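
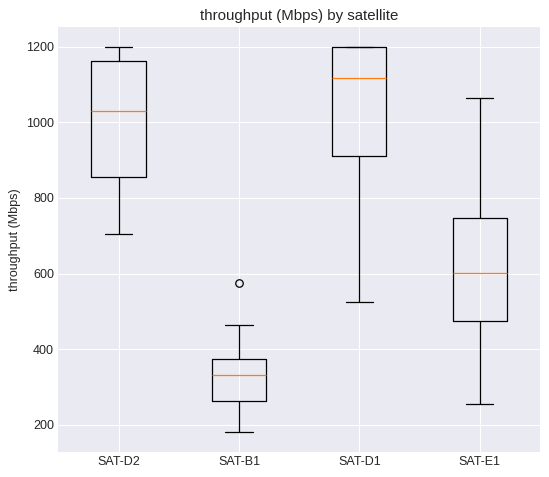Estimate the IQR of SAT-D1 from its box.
≈ 300

Q3 ≈ 1200, Q1 ≈ 900; IQR ≈ 300.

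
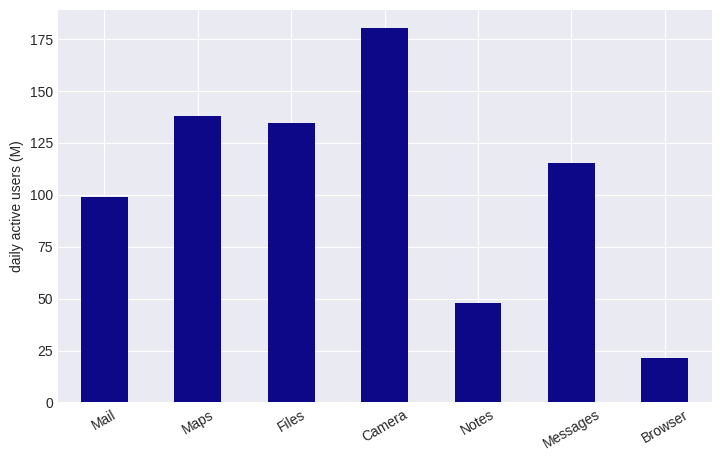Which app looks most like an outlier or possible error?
Browser ≈ 20; the rest sit between ≈ 40 and ≈ 180.

Browser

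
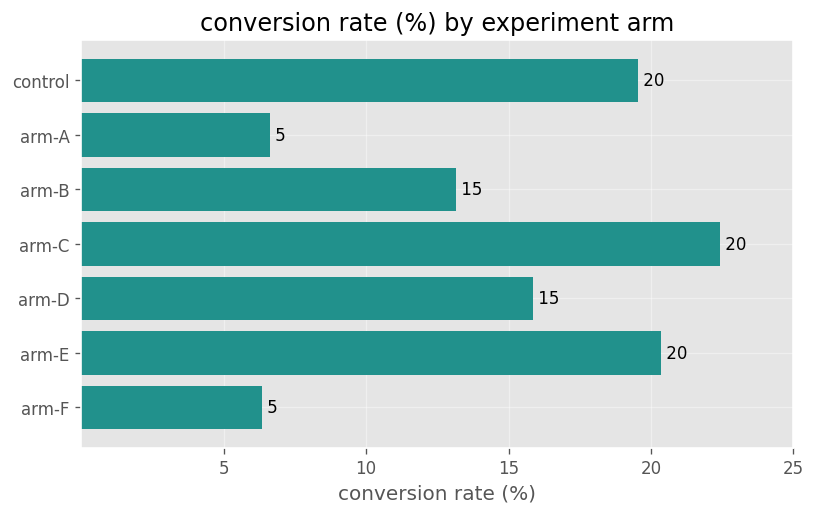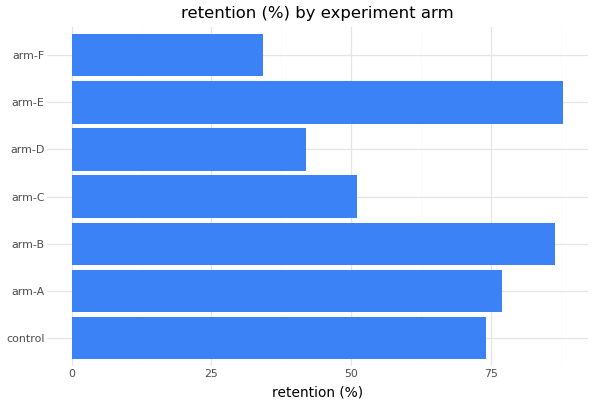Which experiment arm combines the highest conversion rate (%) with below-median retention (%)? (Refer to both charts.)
arm-C

Chart 2 median retention (%) ≈ 70; below-median experiment arms: arm-C, arm-D, arm-F. Among those, arm-C has the highest conversion rate (%) (≈ 20).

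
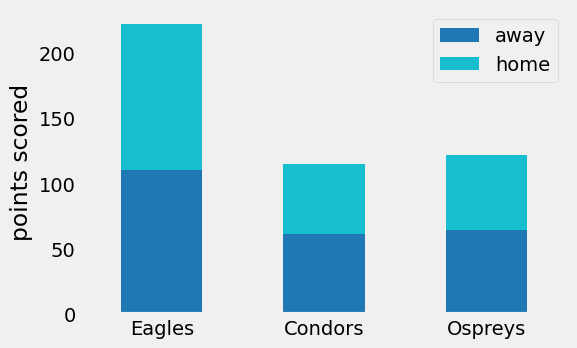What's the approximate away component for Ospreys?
away top ≈ 60, bottom ≈ 0; segment ≈ 60.

≈ 60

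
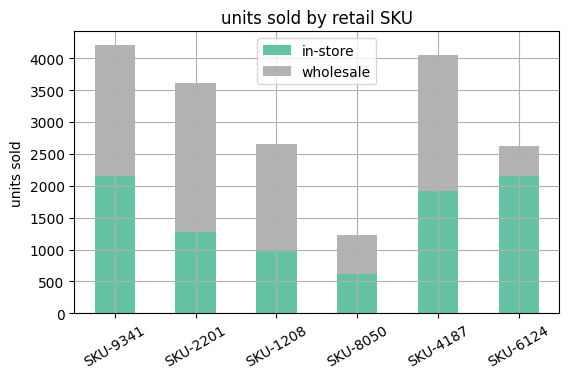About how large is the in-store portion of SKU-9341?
in-store top ≈ 2000, bottom ≈ 0; segment ≈ 2000.

≈ 2000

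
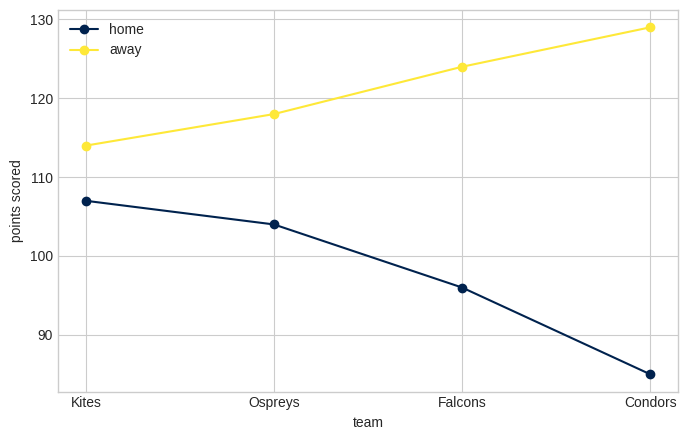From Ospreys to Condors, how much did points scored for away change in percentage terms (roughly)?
≈ +8.3%

Ospreys ≈ 120, Condors ≈ 130; (130 − 120) / 120 ≈ +8.3%.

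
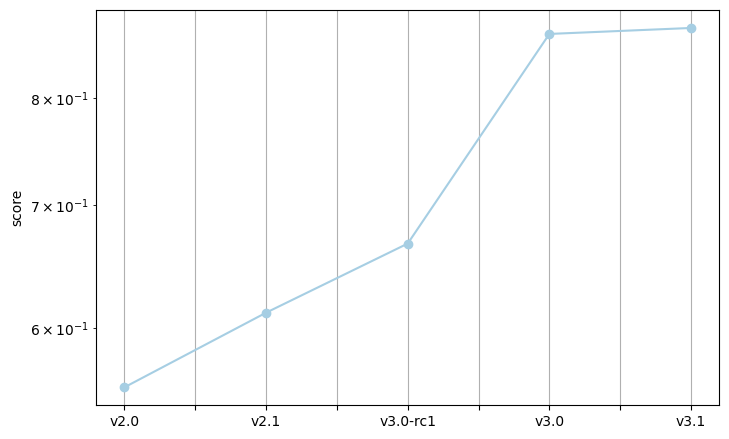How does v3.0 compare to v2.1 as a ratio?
≈ 1.42×

v3.0 ≈ 0.85, v2.1 ≈ 0.60; 0.85/0.60 ≈ 1.42.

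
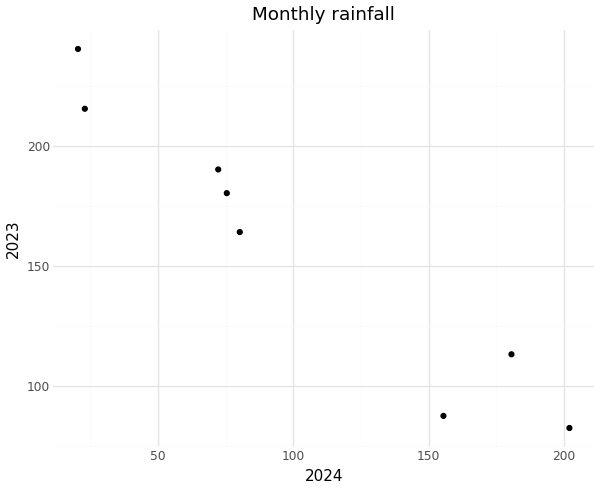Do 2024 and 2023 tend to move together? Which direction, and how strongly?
negative, strong

Points are negatively correlated; strong (|r| ≈ 1.0).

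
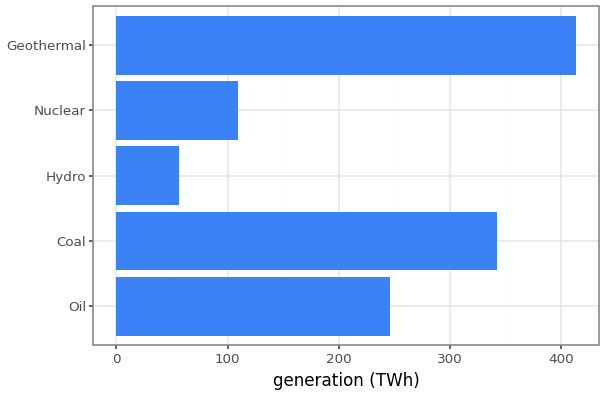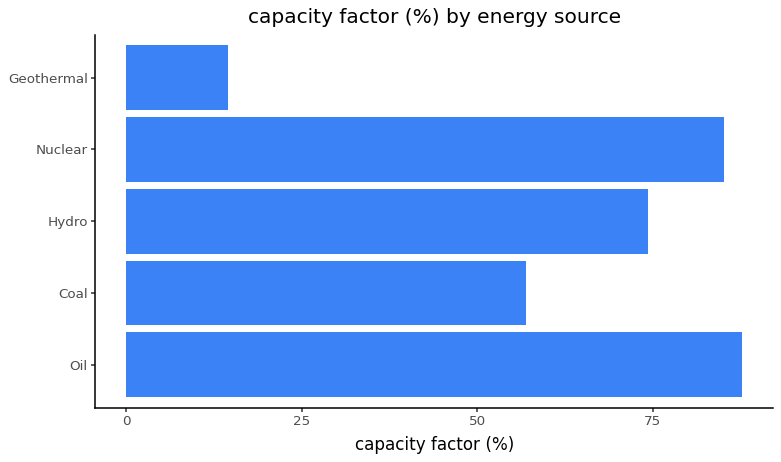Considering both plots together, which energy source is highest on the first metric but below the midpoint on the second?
Geothermal

Chart 2 median capacity factor (%) ≈ 70; below-median energy sources: Coal, Geothermal. Among those, Geothermal has the highest generation (TWh) (≈ 400).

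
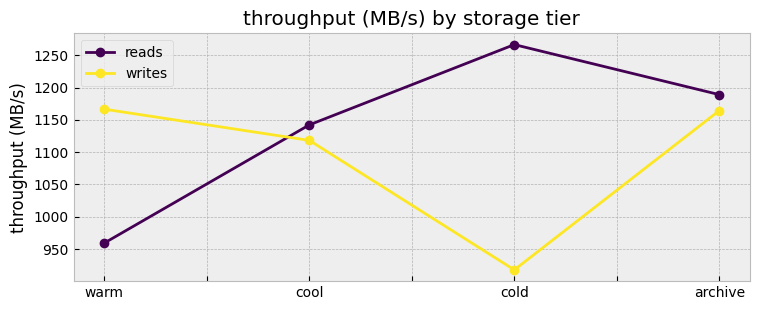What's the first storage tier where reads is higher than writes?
cool

warm: reads ≈ 950 vs writes ≈ 1150 (not yet); cool: reads ≈ 1150 vs writes ≈ 1100 (first crossover).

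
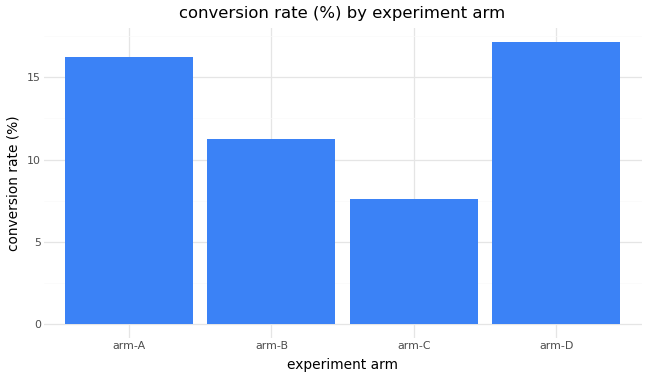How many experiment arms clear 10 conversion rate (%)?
3

Above 10: arm-A, arm-B, arm-D.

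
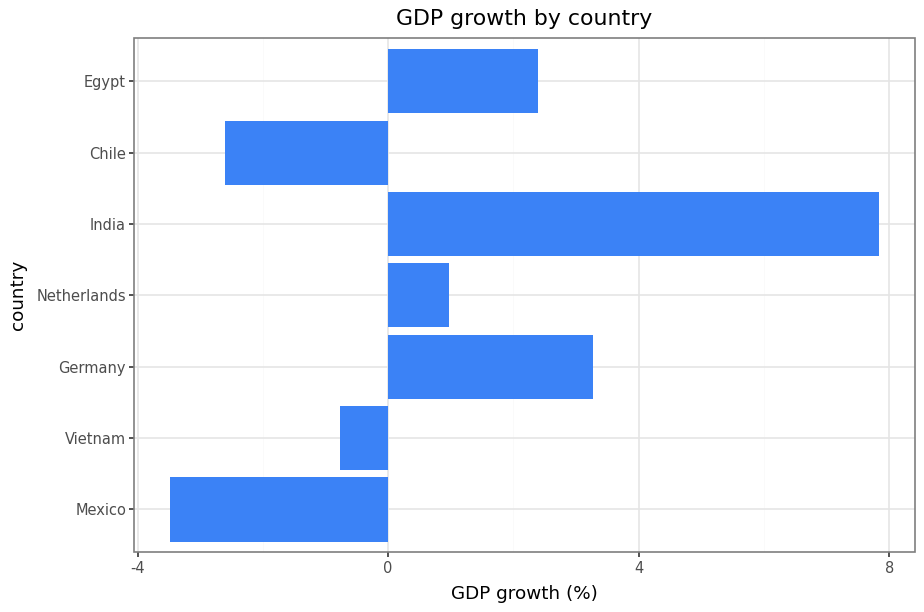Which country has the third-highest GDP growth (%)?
Top 4: India ≈ 8, Germany ≈ 3, Egypt ≈ 2, Netherlands ≈ 1.

Egypt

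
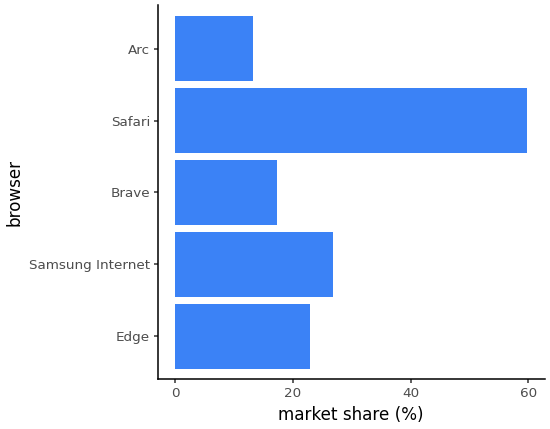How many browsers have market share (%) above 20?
3

Above 20: Edge, Samsung Internet, Safari.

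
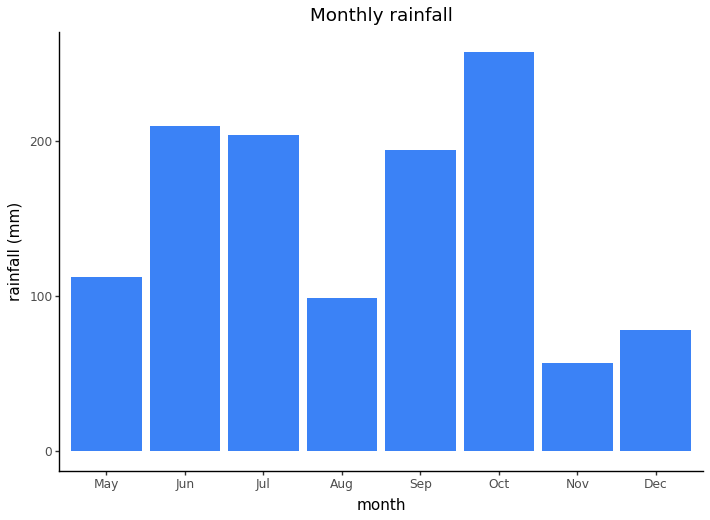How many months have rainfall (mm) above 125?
4

Above 125: Jun, Jul, Sep, Oct.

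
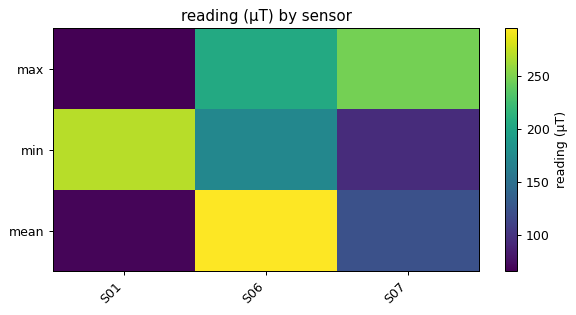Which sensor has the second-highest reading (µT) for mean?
S07

Top 3 for mean: S06 ≈ 300, S07 ≈ 120, S01 ≈ 60.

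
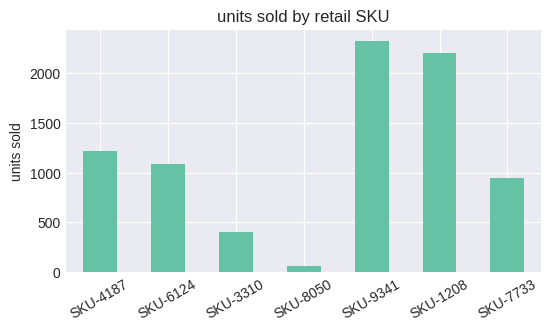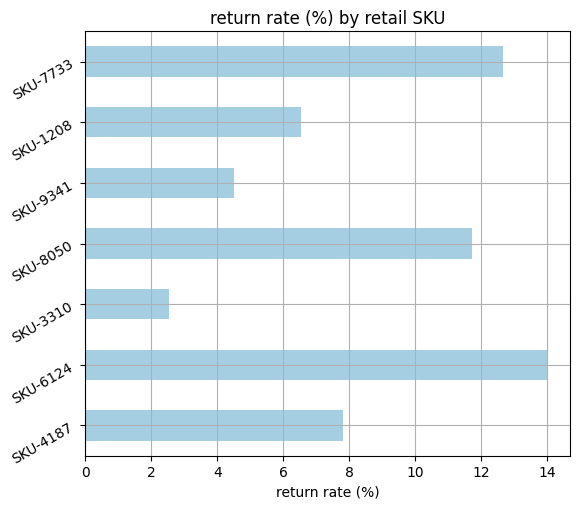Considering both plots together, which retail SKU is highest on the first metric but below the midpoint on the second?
Chart 2 median return rate (%) ≈ 8; below-median retail SKUs: SKU-3310, SKU-9341, SKU-1208. Among those, SKU-9341 has the highest units sold (≈ 2500).

SKU-9341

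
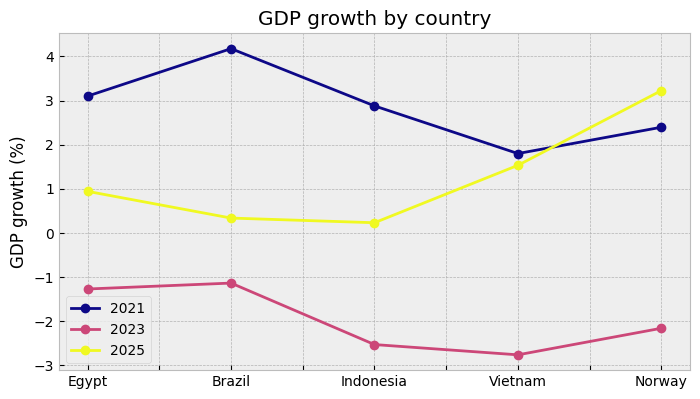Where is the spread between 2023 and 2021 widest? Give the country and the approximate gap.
Indonesia: 2023 ≈ -3, 2021 ≈ 3 → gap ≈ 6. Next-largest (Brazil) is only ≈ 5.

Indonesia, ≈ 6 %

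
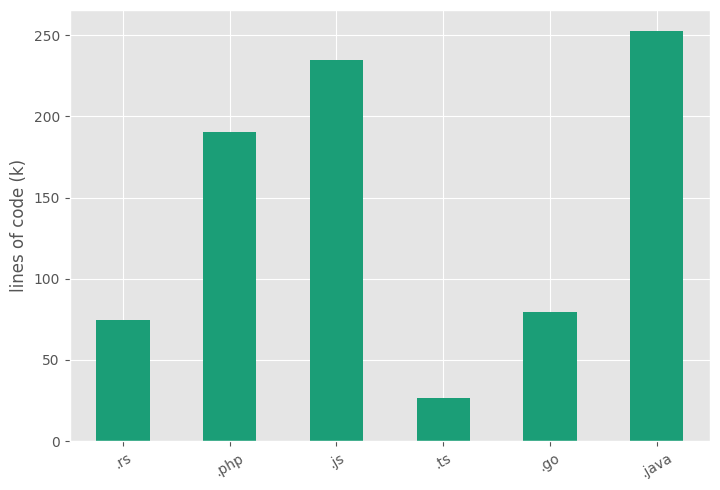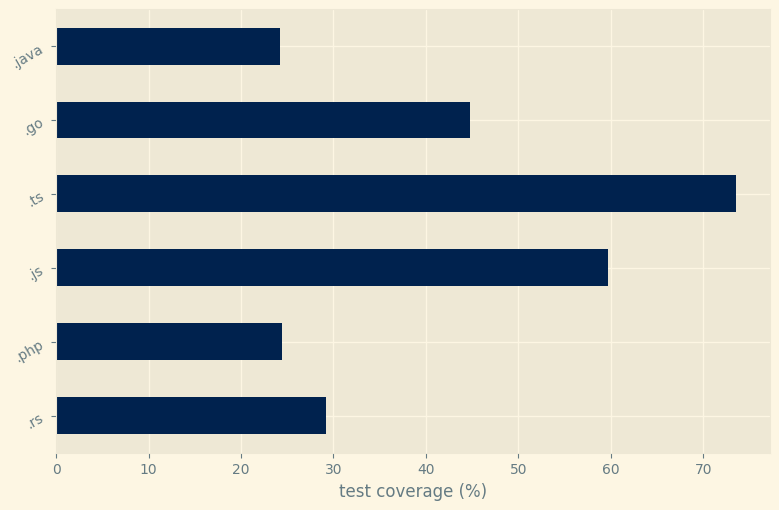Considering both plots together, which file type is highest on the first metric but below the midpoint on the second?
.java

Chart 2 median test coverage (%) ≈ 40; below-median file types: .rs, .php, .java. Among those, .java has the highest lines of code (k) (≈ 250).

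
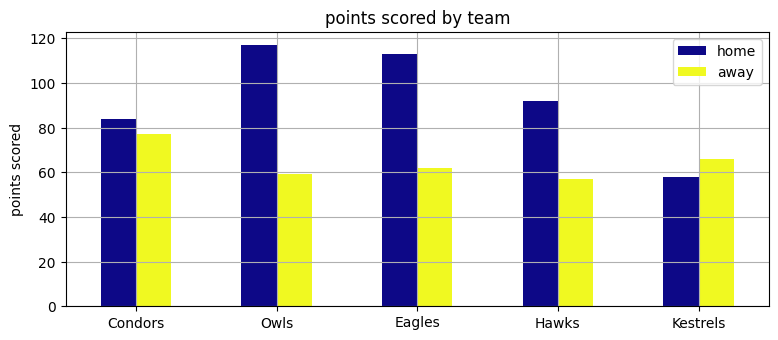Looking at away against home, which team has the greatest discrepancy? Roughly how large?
Owls, ≈ 60

Owls: away ≈ 60, home ≈ 120 → gap ≈ 60. Next-largest (Eagles) is only ≈ 50.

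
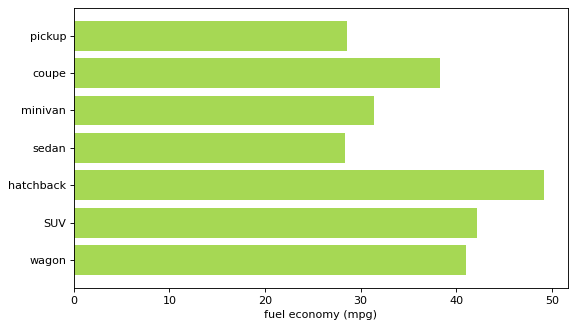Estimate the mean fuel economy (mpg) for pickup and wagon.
≈ 35

(30 + 40) / 2 ≈ 35.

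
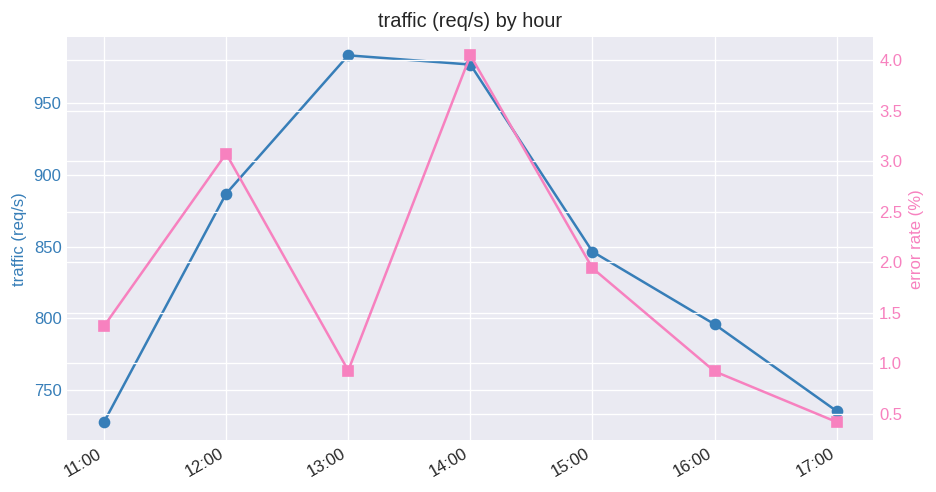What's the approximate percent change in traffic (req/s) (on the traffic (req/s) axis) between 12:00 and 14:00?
12:00 ≈ 875, 14:00 ≈ 975; (975 − 875) / 875 ≈ +11.4%.

≈ +11.4%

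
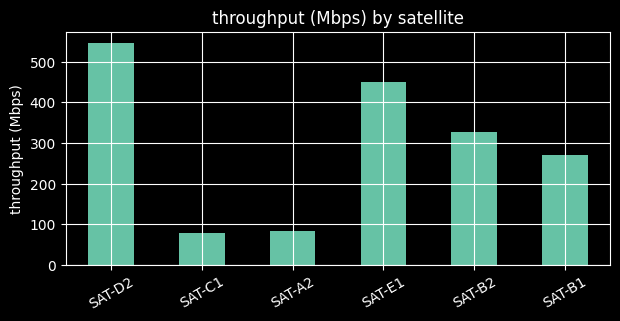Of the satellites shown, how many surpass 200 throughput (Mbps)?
4

Above 200: SAT-D2, SAT-E1, SAT-B2, SAT-B1.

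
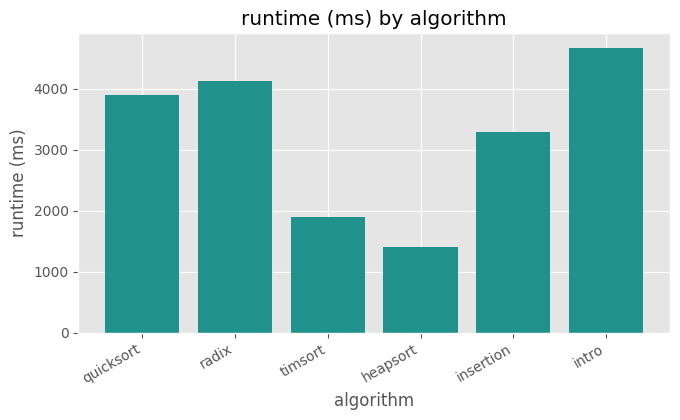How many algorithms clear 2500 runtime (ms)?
Above 2500: quicksort, radix, insertion, intro.

4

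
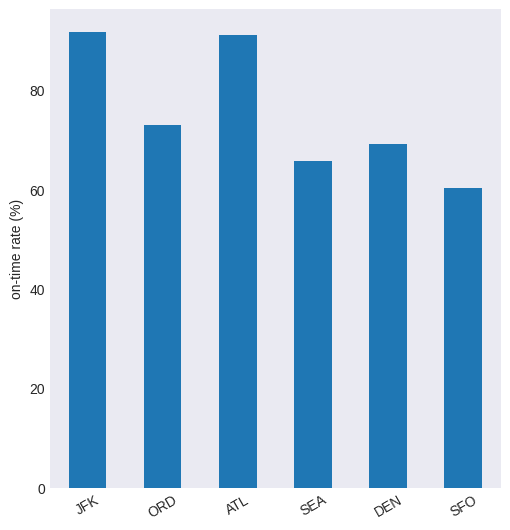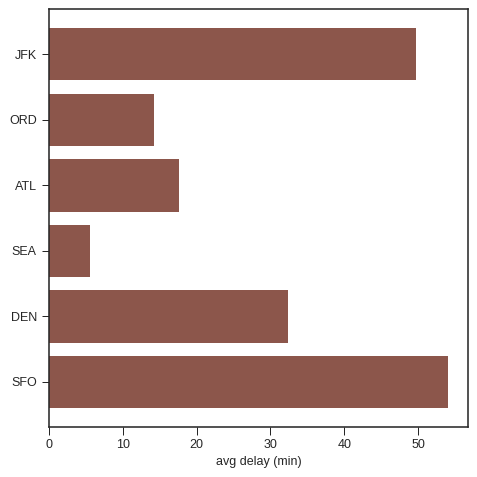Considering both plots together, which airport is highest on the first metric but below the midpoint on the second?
Chart 2 median avg delay (min) ≈ 25; below-median airports: ORD, ATL, SEA. Among those, ATL has the highest on-time rate (%) (≈ 90).

ATL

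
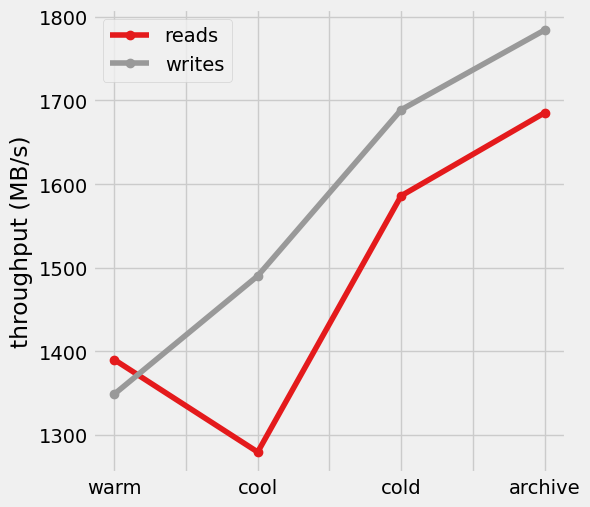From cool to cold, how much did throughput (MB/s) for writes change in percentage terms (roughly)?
≈ +13.3%

cool ≈ 1500, cold ≈ 1700; (1700 − 1500) / 1500 ≈ +13.3%.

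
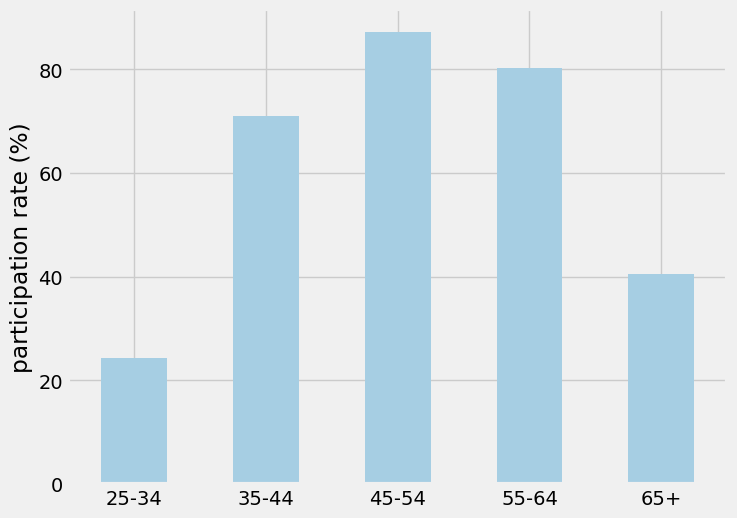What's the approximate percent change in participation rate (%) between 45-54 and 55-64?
45-54 ≈ 90, 55-64 ≈ 80; (80 − 90) / 90 ≈ -11.1%.

≈ -11.1%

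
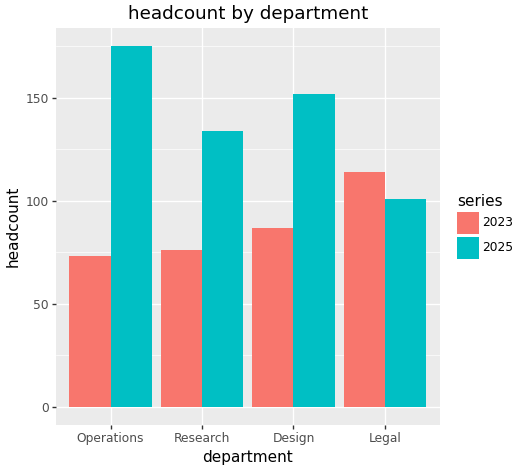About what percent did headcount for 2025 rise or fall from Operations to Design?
Operations ≈ 180, Design ≈ 160; (160 − 180) / 180 ≈ -11.1%.

≈ -11.1%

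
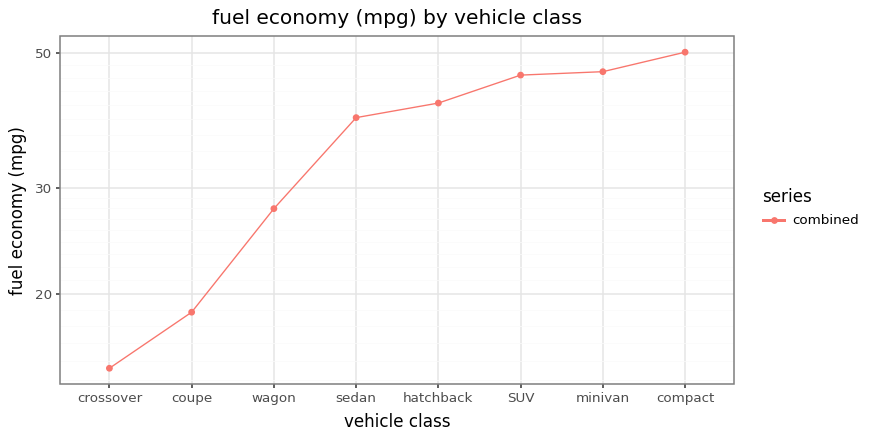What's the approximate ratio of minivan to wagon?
≈ 1.5×

minivan ≈ 45, wagon ≈ 30; 45/30 ≈ 1.5.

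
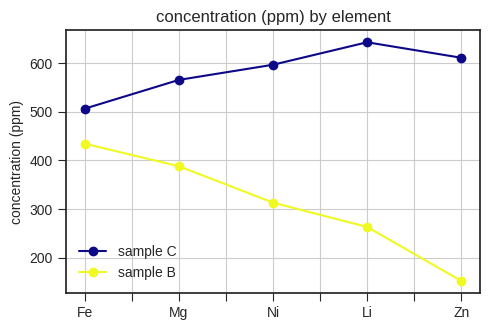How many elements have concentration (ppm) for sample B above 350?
2

Above 350: Fe, Mg.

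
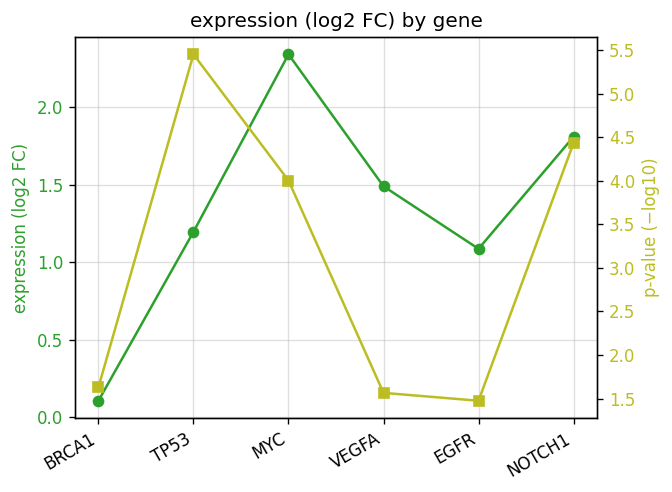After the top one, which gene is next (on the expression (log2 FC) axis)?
NOTCH1

Top 3 (on the expression (log2 FC) axis): MYC ≈ 2.4, NOTCH1 ≈ 1.8, VEGFA ≈ 1.4.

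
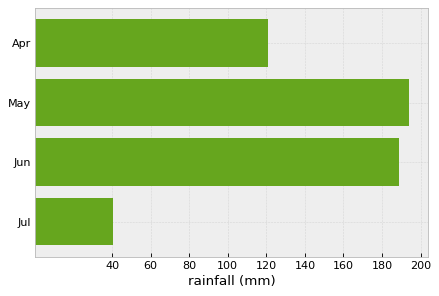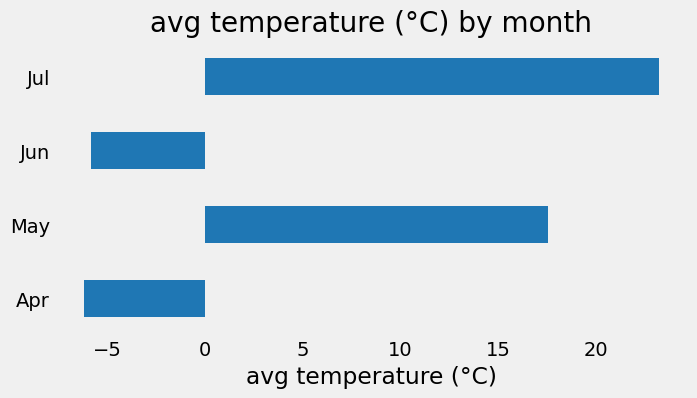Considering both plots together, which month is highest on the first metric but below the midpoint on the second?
Jun

Chart 2 median avg temperature (°C) ≈ 5; below-median months: Apr, Jun. Among those, Jun has the highest rainfall (mm) (≈ 180).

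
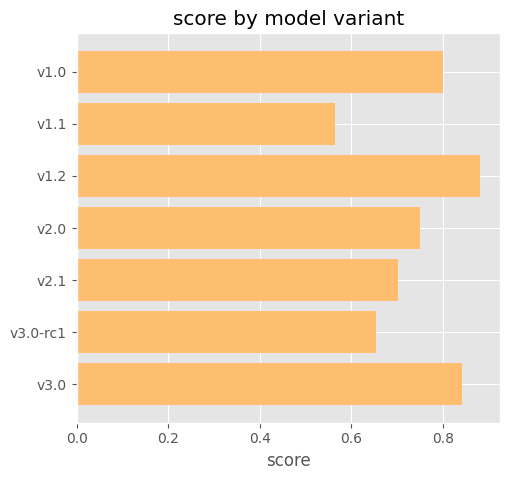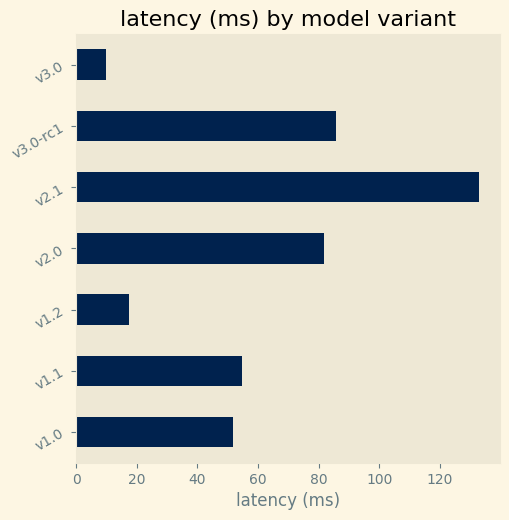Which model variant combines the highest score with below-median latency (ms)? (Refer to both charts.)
v1.2

Chart 2 median latency (ms) ≈ 60; below-median model variants: v1.0, v1.2, v3.0. Among those, v1.2 has the highest score (≈ 0.9).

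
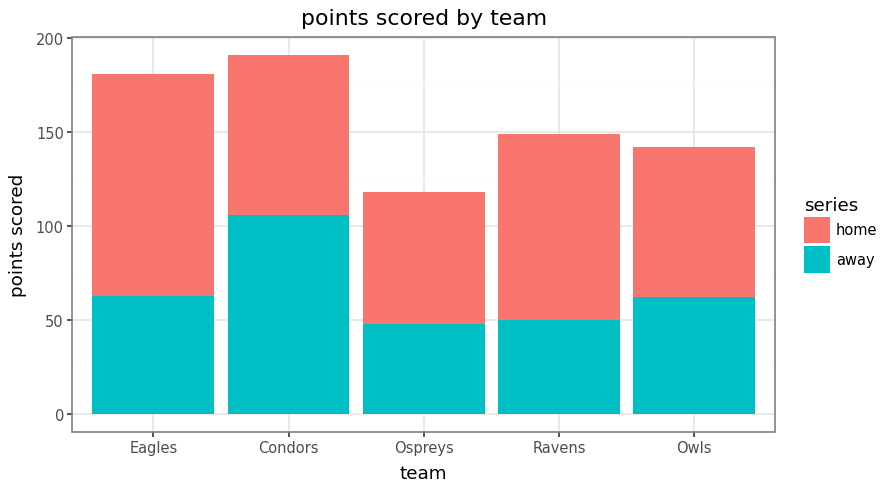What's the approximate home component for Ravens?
≈ 100

home top ≈ 140, bottom ≈ 40; segment ≈ 100.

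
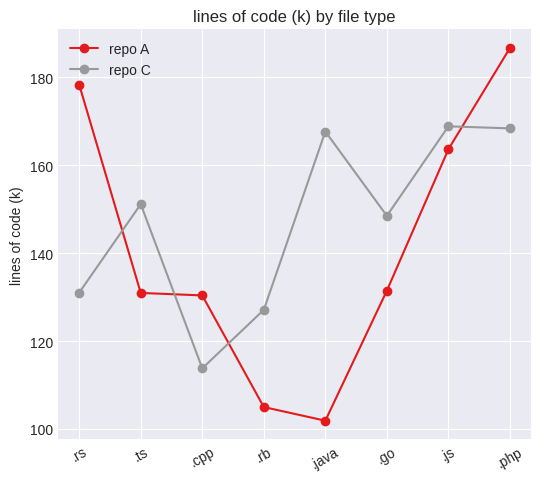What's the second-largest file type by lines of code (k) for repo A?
Top 3 for repo A: .php ≈ 190, .rs ≈ 180, .js ≈ 160.

.rs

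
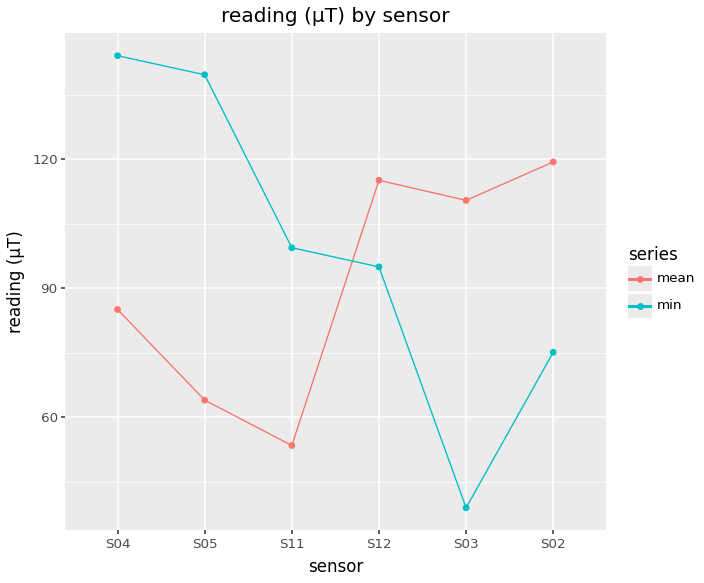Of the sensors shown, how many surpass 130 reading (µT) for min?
2

Above 130: S04, S05.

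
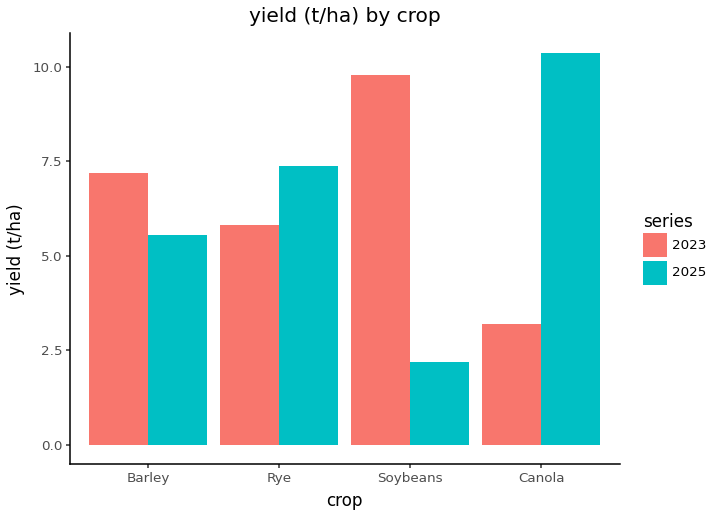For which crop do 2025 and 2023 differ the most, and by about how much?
Soybeans: 2025 ≈ 2, 2023 ≈ 10 → gap ≈ 8. Next-largest (Canola) is only ≈ 7.

Soybeans, ≈ 8 t/ha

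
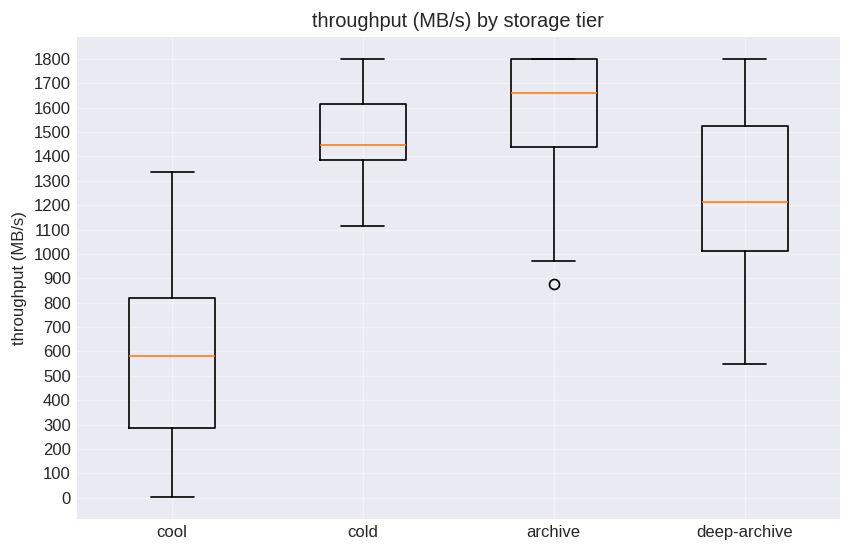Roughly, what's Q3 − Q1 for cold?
≈ 200

Q3 ≈ 1600, Q1 ≈ 1400; IQR ≈ 200.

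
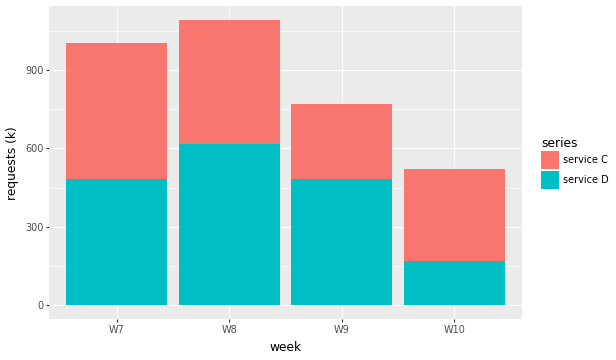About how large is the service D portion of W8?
≈ 600

service D top ≈ 600, bottom ≈ 0; segment ≈ 600.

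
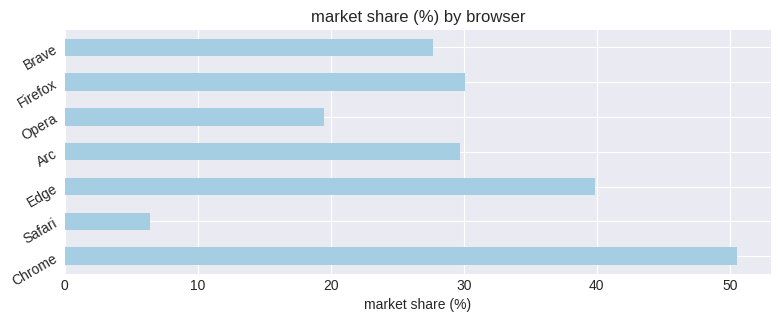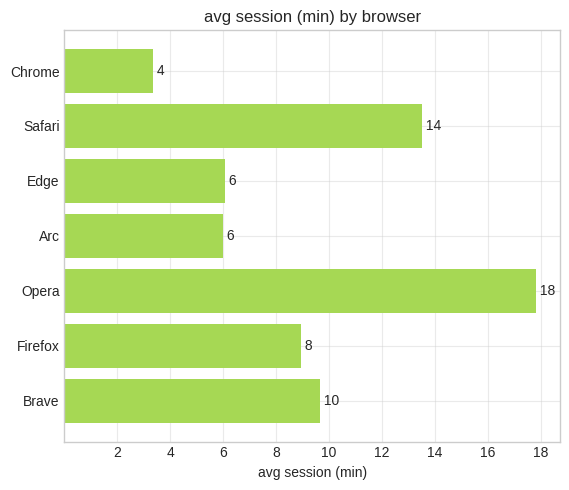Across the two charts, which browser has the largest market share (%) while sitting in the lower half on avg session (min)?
Chrome

Chart 2 median avg session (min) ≈ 8; below-median browsers: Chrome, Edge, Arc. Among those, Chrome has the highest market share (%) (≈ 50).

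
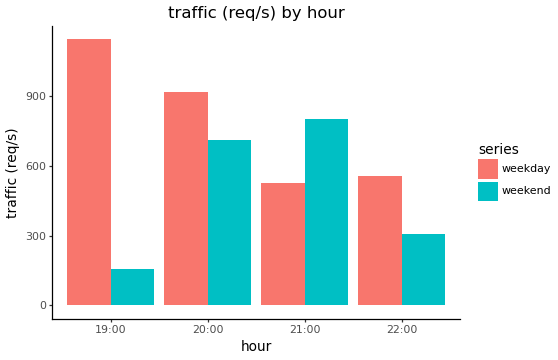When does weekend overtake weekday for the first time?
20:00: weekend ≈ 700 vs weekday ≈ 900 (not yet); 21:00: weekend ≈ 800 vs weekday ≈ 500 (first crossover).

21:00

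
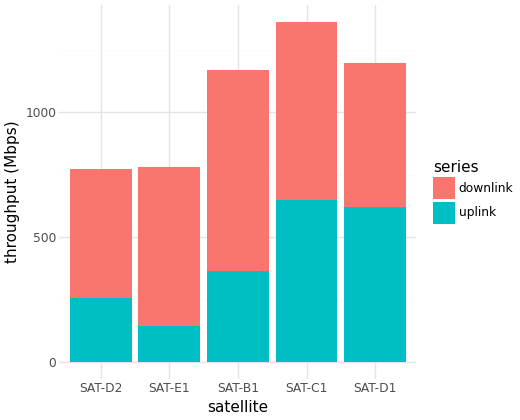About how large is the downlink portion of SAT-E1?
≈ 600

downlink top ≈ 800, bottom ≈ 200; segment ≈ 600.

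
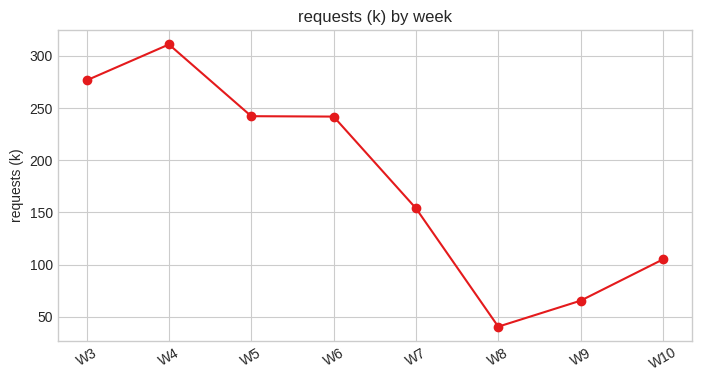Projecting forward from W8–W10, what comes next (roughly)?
≈ 125

Last three: 50, 75, 100 → slope ≈ 25/step → next ≈ 125.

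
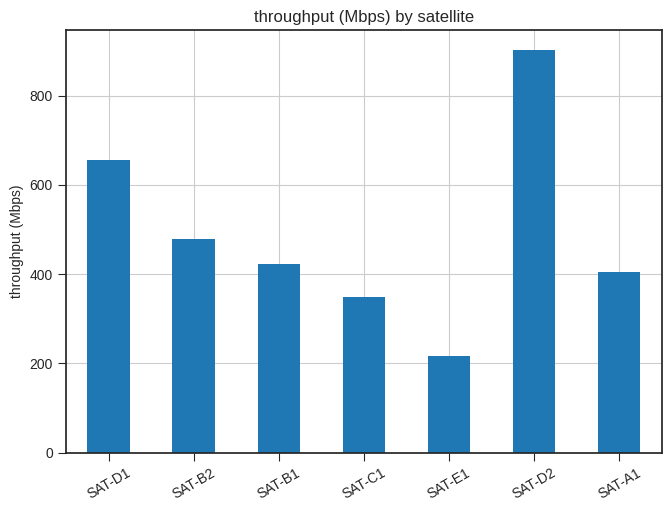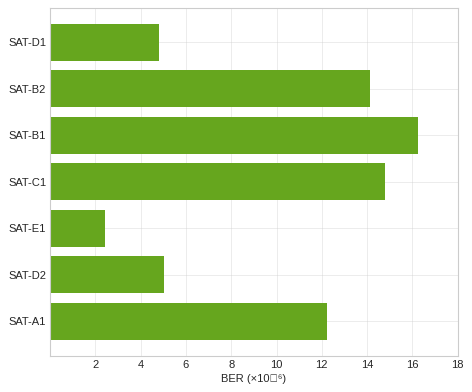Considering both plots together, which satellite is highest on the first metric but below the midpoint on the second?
SAT-D2

Chart 2 median BER (×10⁻⁶) ≈ 12; below-median satellites: SAT-D1, SAT-E1, SAT-D2. Among those, SAT-D2 has the highest throughput (Mbps) (≈ 900).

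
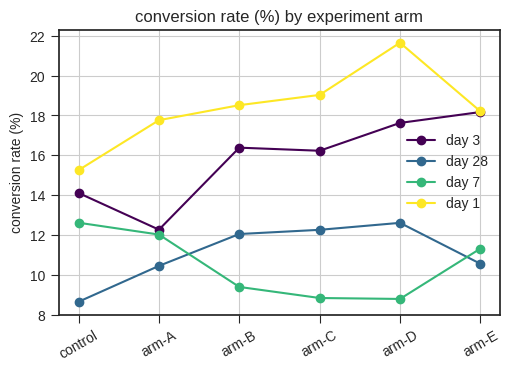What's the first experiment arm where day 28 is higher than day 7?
arm-B

arm-A: day 28 ≈ 10 vs day 7 ≈ 12 (not yet); arm-B: day 28 ≈ 12 vs day 7 ≈ 10 (first crossover).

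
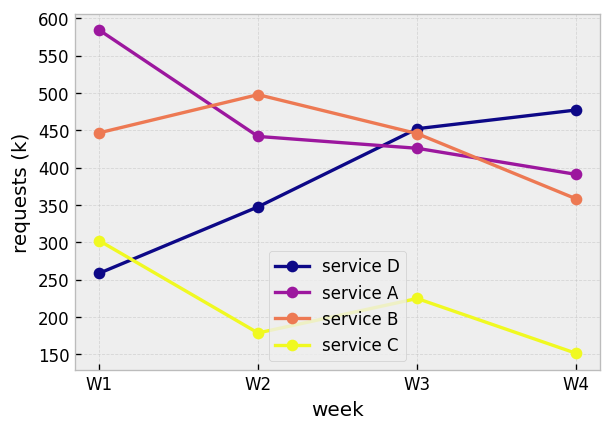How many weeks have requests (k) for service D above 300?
Above 300: W2, W3, W4.

3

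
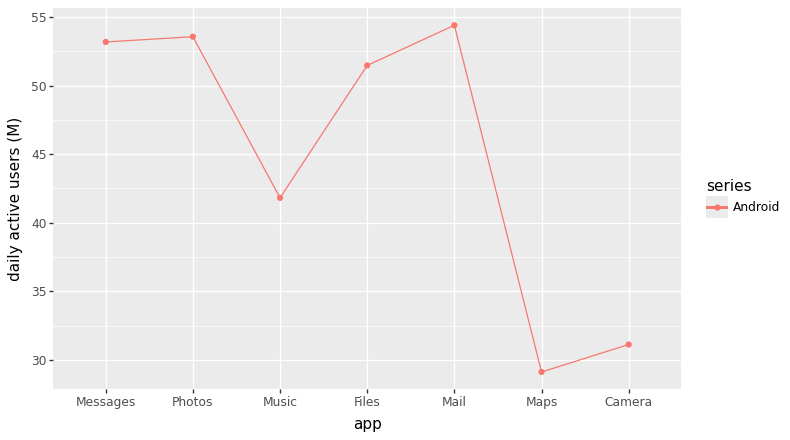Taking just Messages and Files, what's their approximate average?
(55 + 50) / 2 ≈ 52.

≈ 52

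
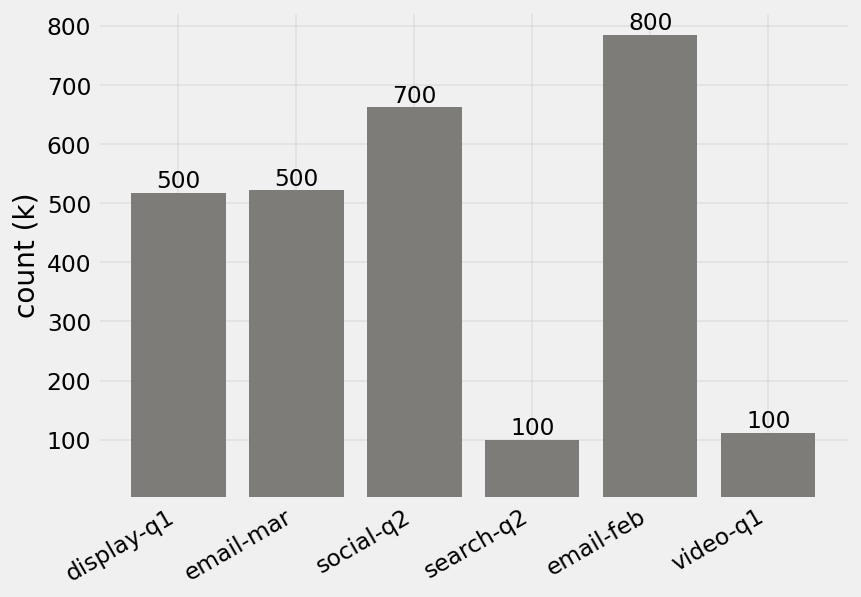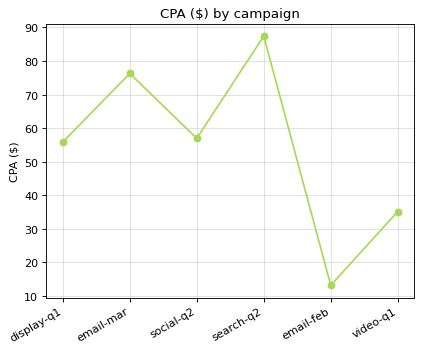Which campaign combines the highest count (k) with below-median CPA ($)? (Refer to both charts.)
email-feb

Chart 2 median CPA ($) ≈ 60; below-median campaigns: display-q1, email-feb, video-q1. Among those, email-feb has the highest count (k) (≈ 800).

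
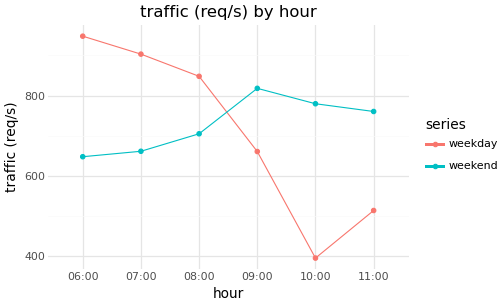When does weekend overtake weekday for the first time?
09:00

08:00: weekend ≈ 700 vs weekday ≈ 850 (not yet); 09:00: weekend ≈ 800 vs weekday ≈ 650 (first crossover).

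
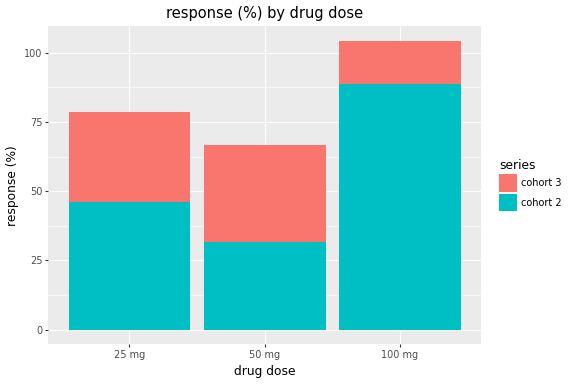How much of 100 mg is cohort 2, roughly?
cohort 2 top ≈ 90, bottom ≈ 0; segment ≈ 90.

≈ 90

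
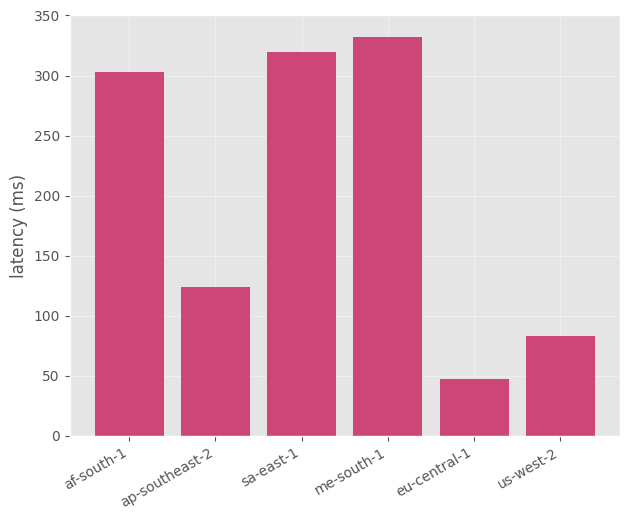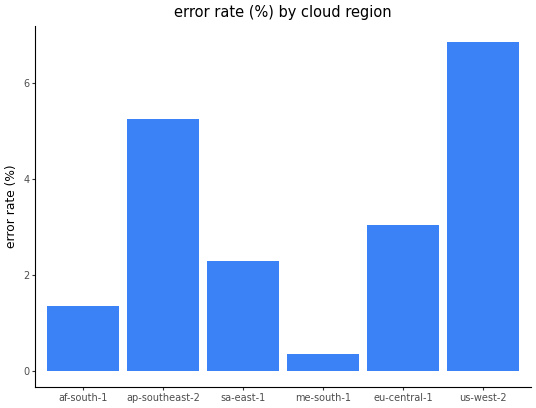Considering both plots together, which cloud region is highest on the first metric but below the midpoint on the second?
Chart 2 median error rate (%) ≈ 3; below-median cloud regions: af-south-1, sa-east-1, me-south-1. Among those, me-south-1 has the highest latency (ms) (≈ 350).

me-south-1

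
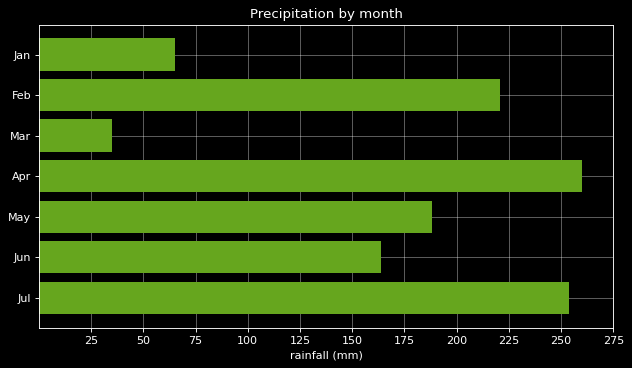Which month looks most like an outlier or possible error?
Mar

Mar ≈ 25; the rest sit between ≈ 75 and ≈ 250.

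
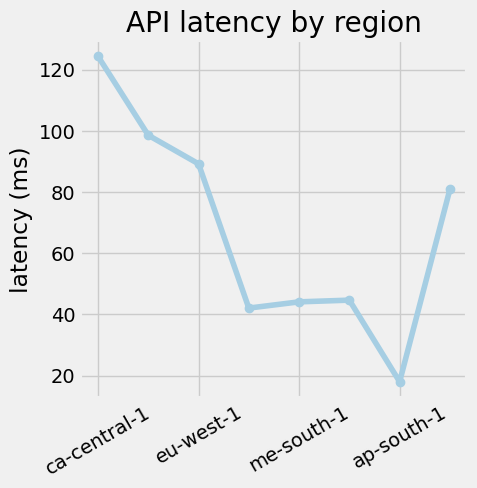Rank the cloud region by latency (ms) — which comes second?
sa-east-1

Top 3: ca-central-1 ≈ 120, sa-east-1 ≈ 100, eu-west-1 ≈ 90.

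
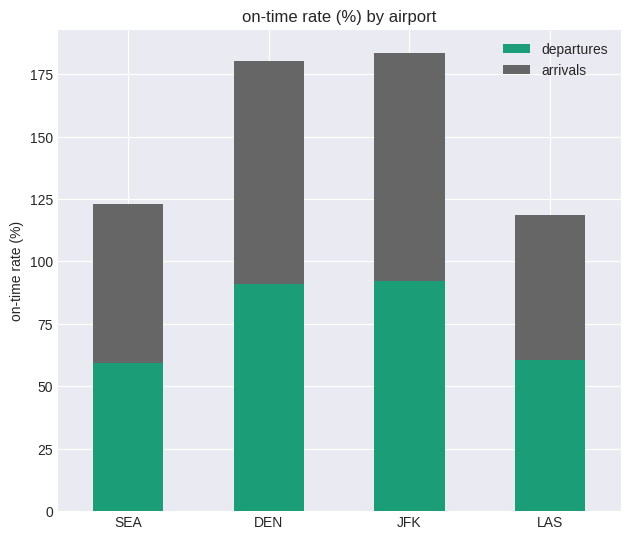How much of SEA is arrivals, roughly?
arrivals top ≈ 120, bottom ≈ 60; segment ≈ 60.

≈ 60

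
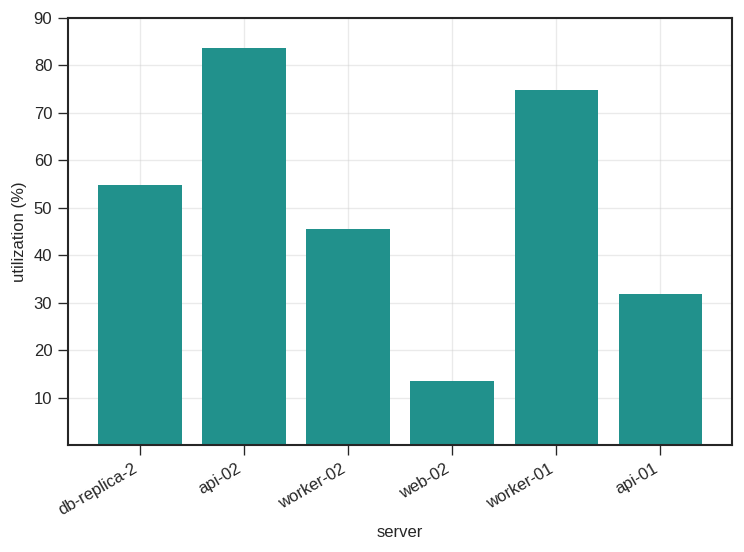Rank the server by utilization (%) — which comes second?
worker-01

Top 3: api-02 ≈ 80, worker-01 ≈ 70, db-replica-2 ≈ 50.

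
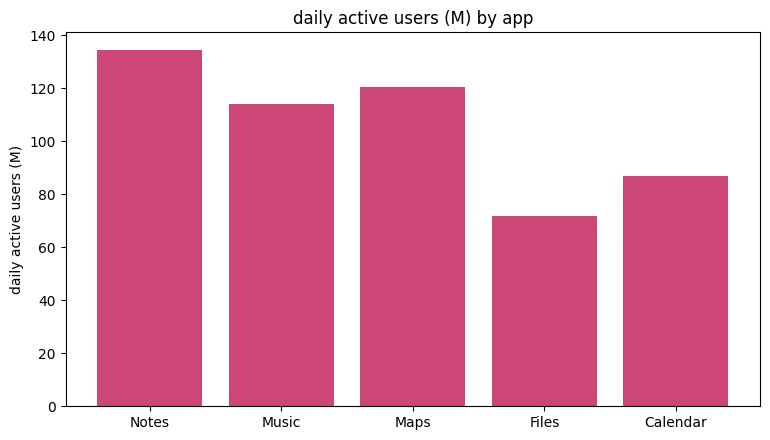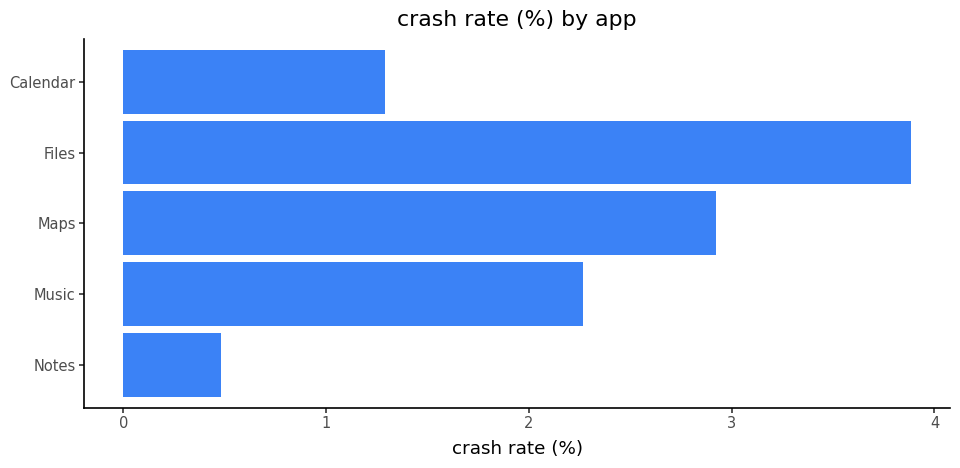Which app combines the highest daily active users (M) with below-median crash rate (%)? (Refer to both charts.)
Notes

Chart 2 median crash rate (%) ≈ 2.5; below-median apps: Notes, Calendar. Among those, Notes has the highest daily active users (M) (≈ 140).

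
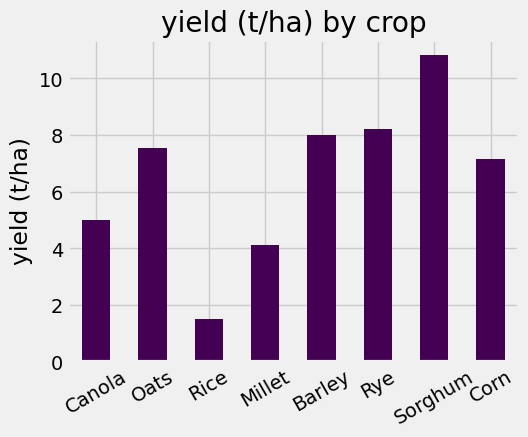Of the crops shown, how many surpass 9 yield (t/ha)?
Above 9: Sorghum.

1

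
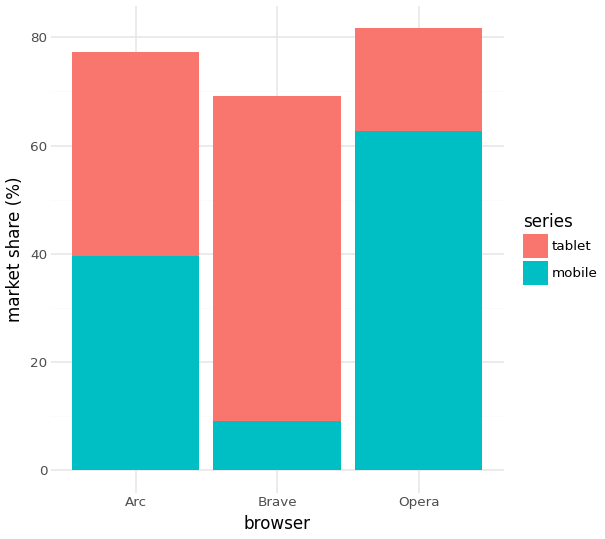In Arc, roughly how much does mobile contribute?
≈ 40

mobile top ≈ 40, bottom ≈ 0; segment ≈ 40.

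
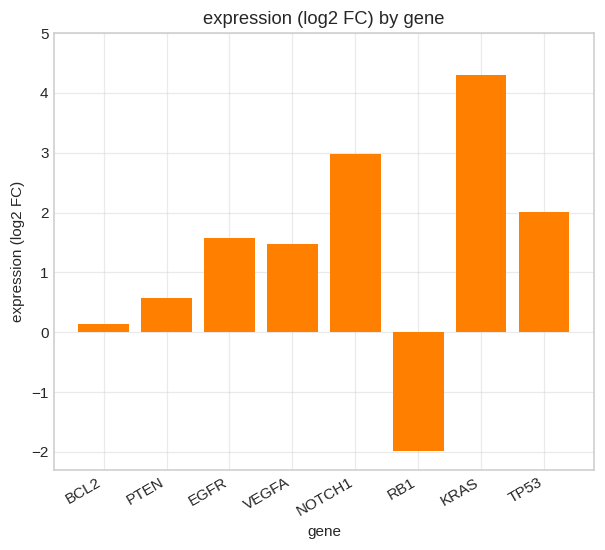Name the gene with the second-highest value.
NOTCH1

Top 3: KRAS ≈ 4, NOTCH1 ≈ 3, TP53 ≈ 2.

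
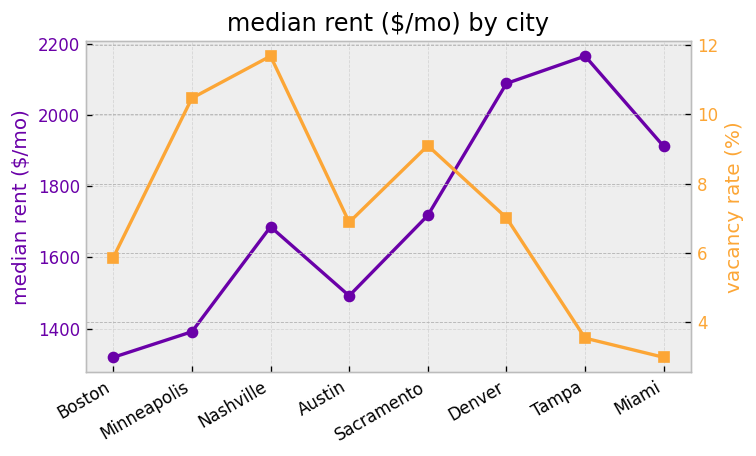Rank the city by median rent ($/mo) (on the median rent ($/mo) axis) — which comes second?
Denver

Top 3 (on the median rent ($/mo) axis): Tampa ≈ 2200, Denver ≈ 2100, Miami ≈ 1900.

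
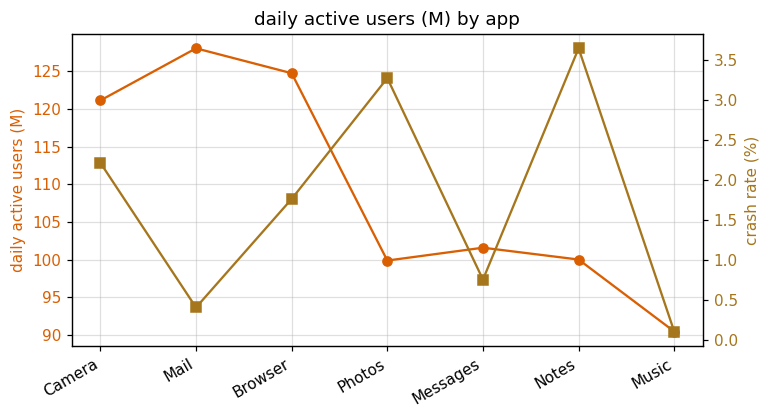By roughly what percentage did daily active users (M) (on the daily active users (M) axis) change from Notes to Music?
≈ -10%

Notes ≈ 100, Music ≈ 90; (90 − 100) / 100 ≈ -10%.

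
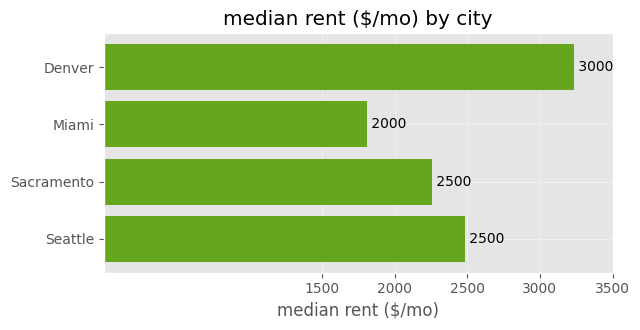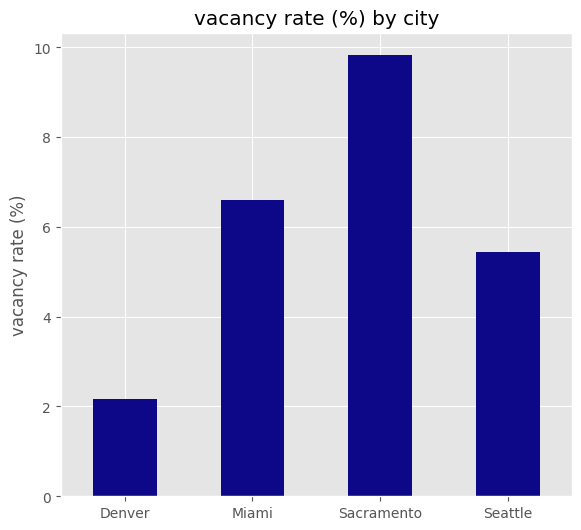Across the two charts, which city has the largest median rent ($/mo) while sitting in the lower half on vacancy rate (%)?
Denver

Chart 2 median vacancy rate (%) ≈ 6; below-median cities: Denver, Seattle. Among those, Denver has the highest median rent ($/mo) (≈ 3000).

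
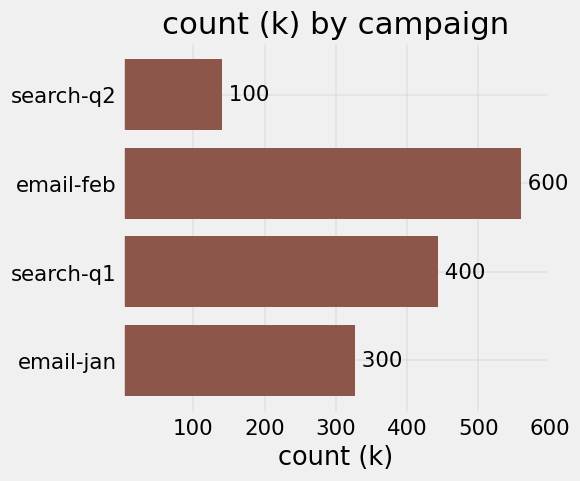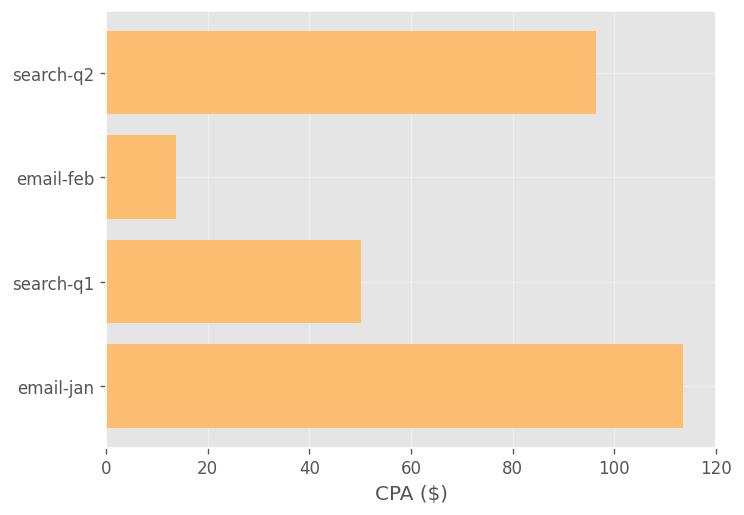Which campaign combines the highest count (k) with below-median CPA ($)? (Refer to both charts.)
Chart 2 median CPA ($) ≈ 80; below-median campaigns: email-feb, search-q1. Among those, email-feb has the highest count (k) (≈ 600).

email-feb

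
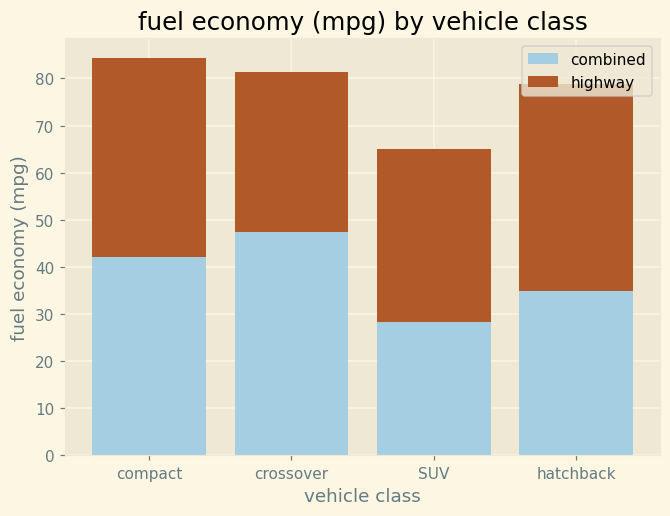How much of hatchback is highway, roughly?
highway top ≈ 80, bottom ≈ 30; segment ≈ 50.

≈ 50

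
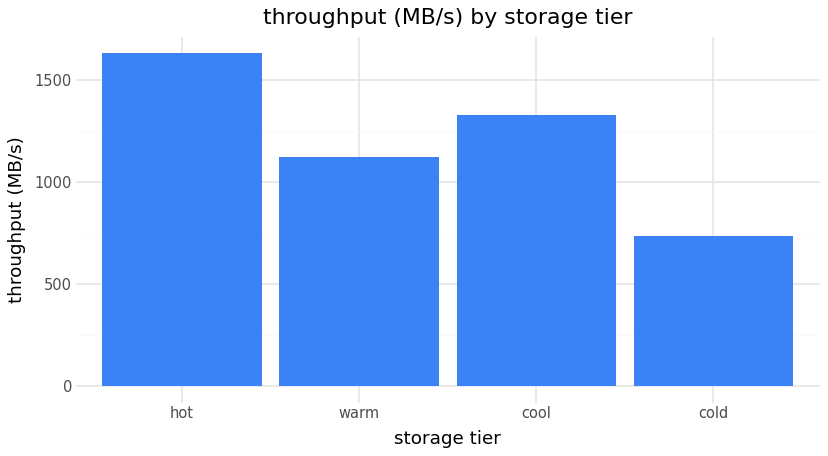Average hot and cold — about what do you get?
(1600 + 800) / 2 ≈ 1200.

≈ 1200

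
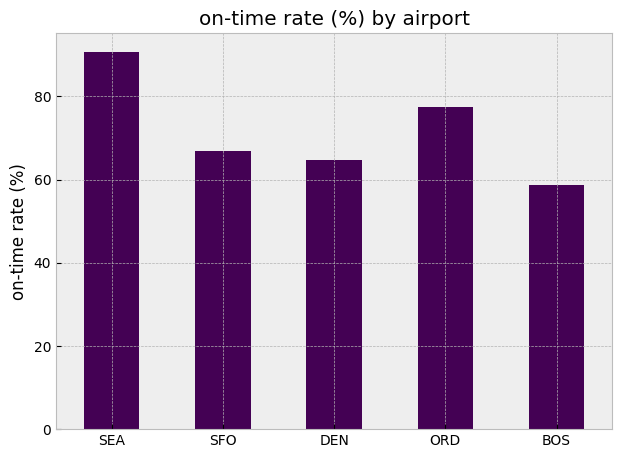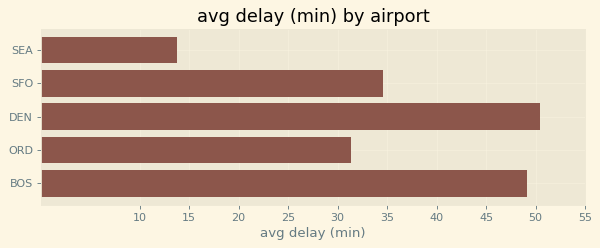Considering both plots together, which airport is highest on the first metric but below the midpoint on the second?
SEA

Chart 2 median avg delay (min) ≈ 35; below-median airports: SEA, ORD. Among those, SEA has the highest on-time rate (%) (≈ 90).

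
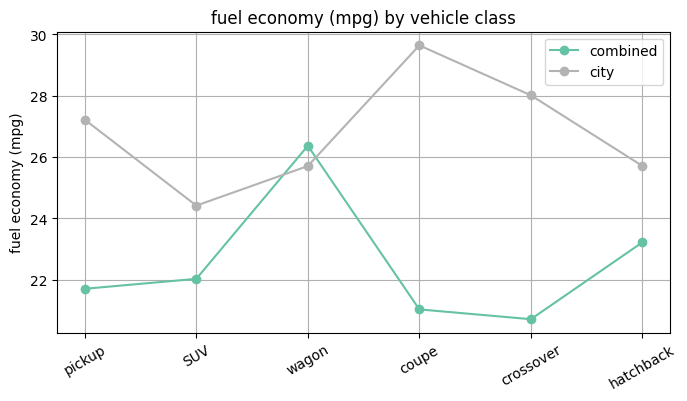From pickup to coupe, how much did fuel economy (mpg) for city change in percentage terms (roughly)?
≈ +11.1%

pickup ≈ 27, coupe ≈ 30; (30 − 27) / 27 ≈ +11.1%.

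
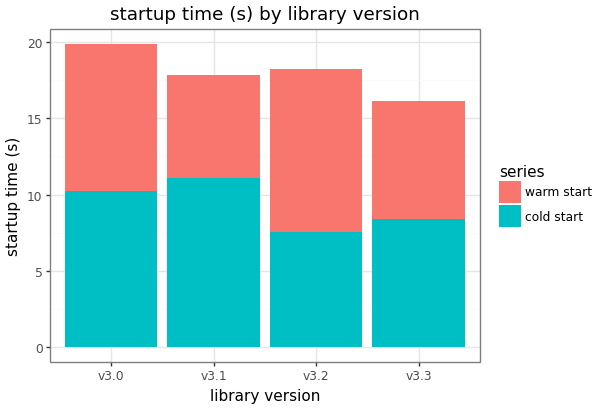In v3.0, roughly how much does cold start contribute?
cold start top ≈ 10, bottom ≈ 0; segment ≈ 10.

≈ 10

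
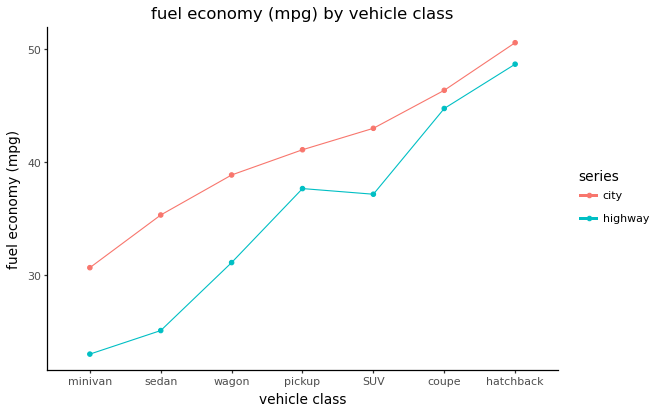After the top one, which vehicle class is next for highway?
coupe

Top 3 for highway: hatchback ≈ 50, coupe ≈ 45, pickup ≈ 40.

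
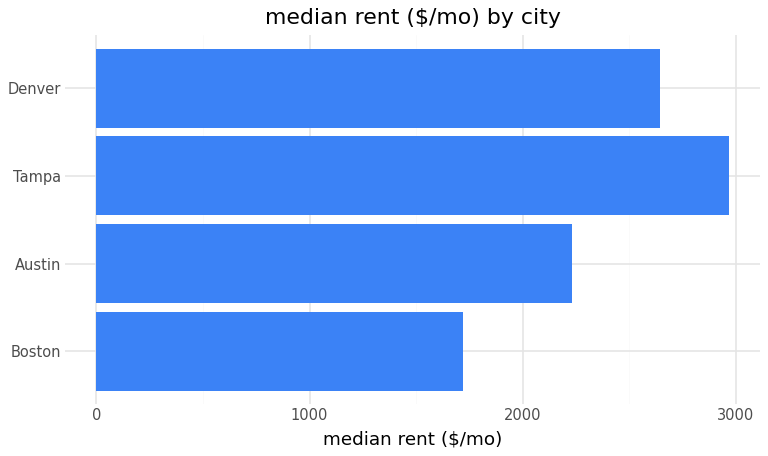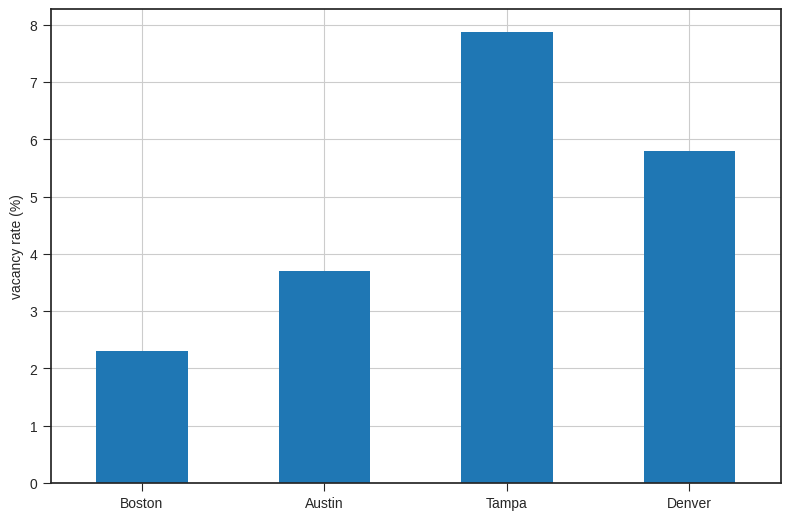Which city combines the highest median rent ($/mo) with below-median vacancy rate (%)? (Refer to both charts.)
Austin

Chart 2 median vacancy rate (%) ≈ 5; below-median cities: Boston, Austin. Among those, Austin has the highest median rent ($/mo) (≈ 2000).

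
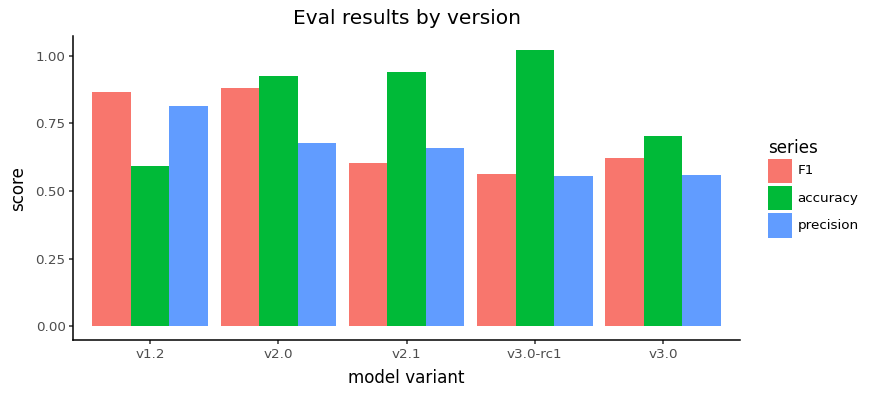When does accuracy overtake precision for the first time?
v1.2: accuracy ≈ 0.6 vs precision ≈ 0.8 (not yet); v2.0: accuracy ≈ 0.9 vs precision ≈ 0.7 (first crossover).

v2.0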